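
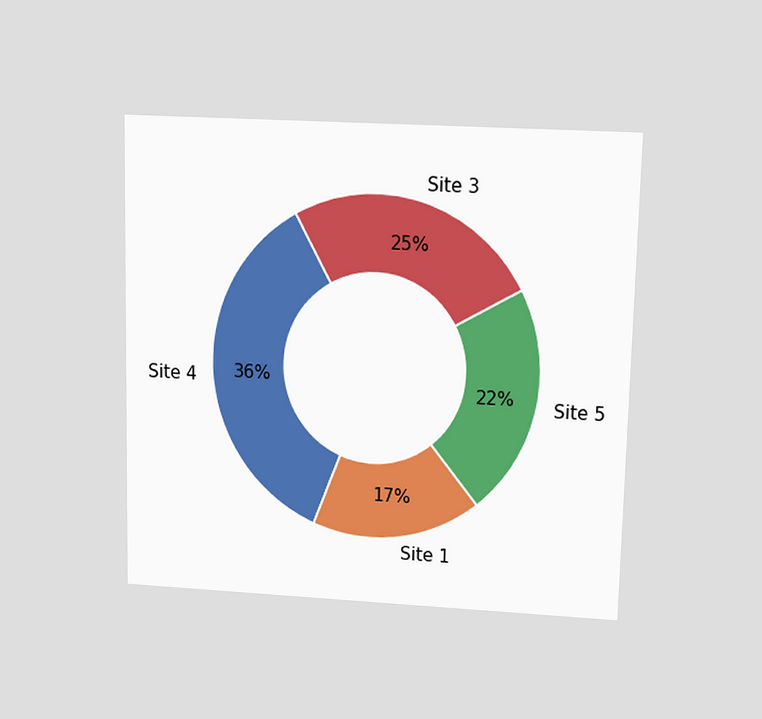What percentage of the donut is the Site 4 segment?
The chart is viewed slightly from above. The Site 4 segment takes up 36% of the ring.

36%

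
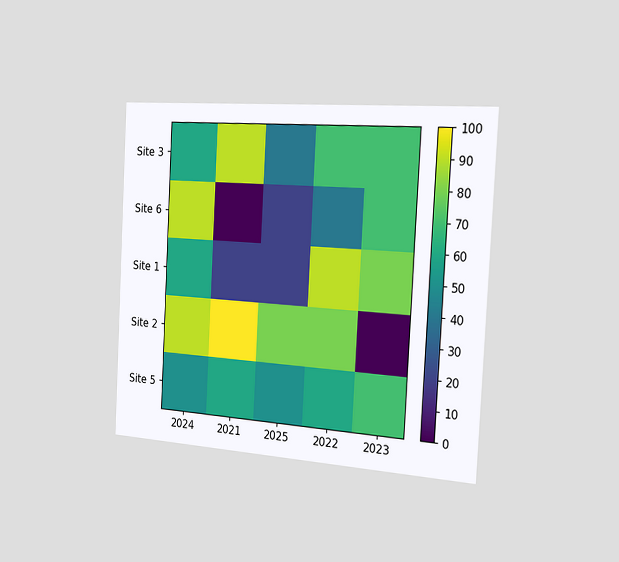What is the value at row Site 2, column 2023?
0

The chart is tilted about 3° clockwise and viewed slightly from the right. Matching cell (Site 2, 2023) against the colorbar gives 0.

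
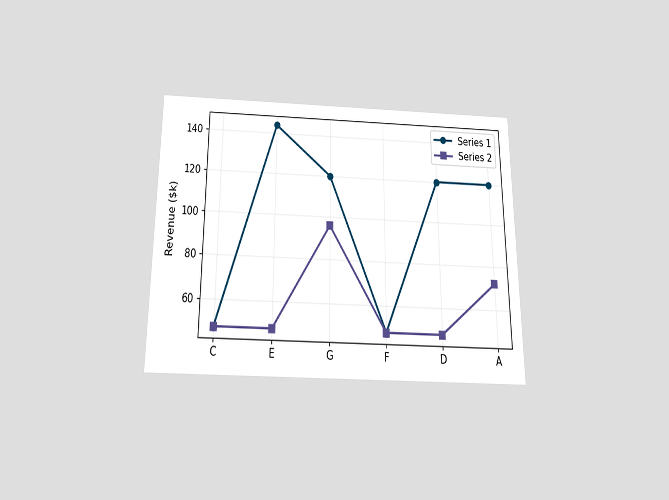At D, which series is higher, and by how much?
The chart is viewed slightly from below. At D, Series 1 sits above the other line by $72k.

Series 1, by $72k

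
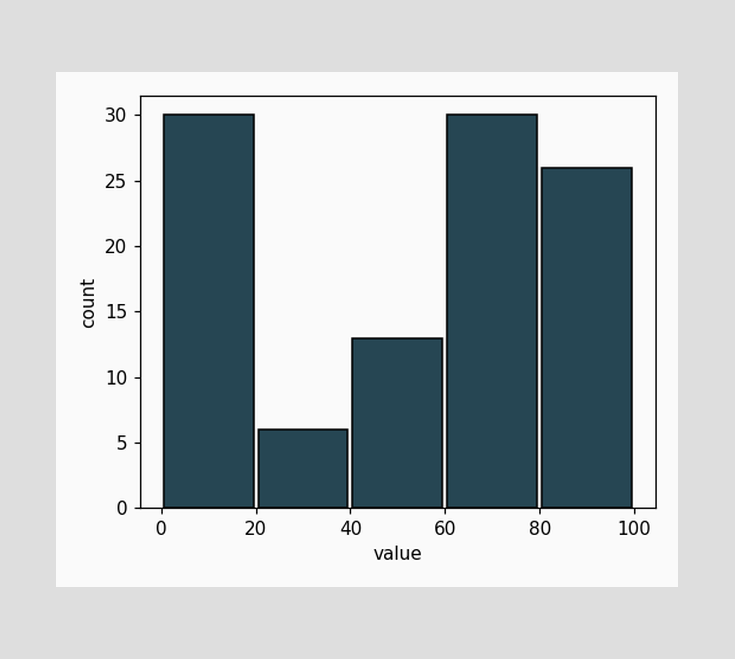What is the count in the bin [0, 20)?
The [0, 20) bin has height 30.

30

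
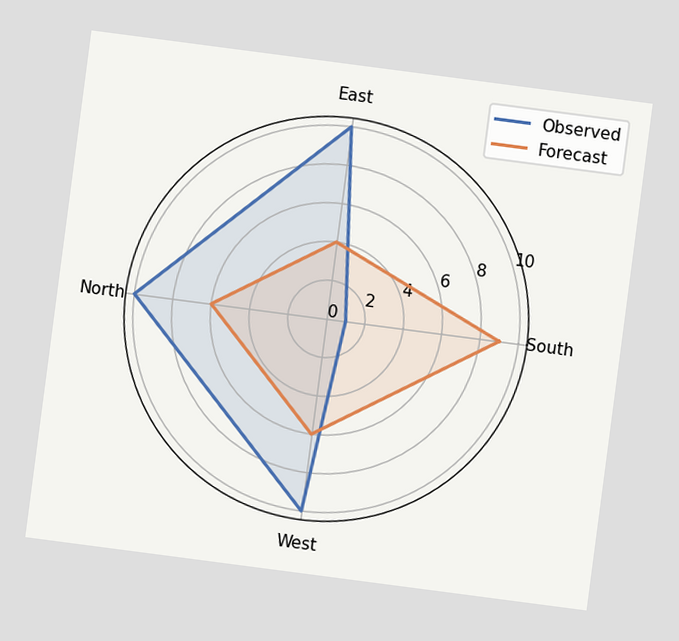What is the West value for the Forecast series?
The chart is tilted about 7° clockwise. On the West axis, Forecast reaches 6.

6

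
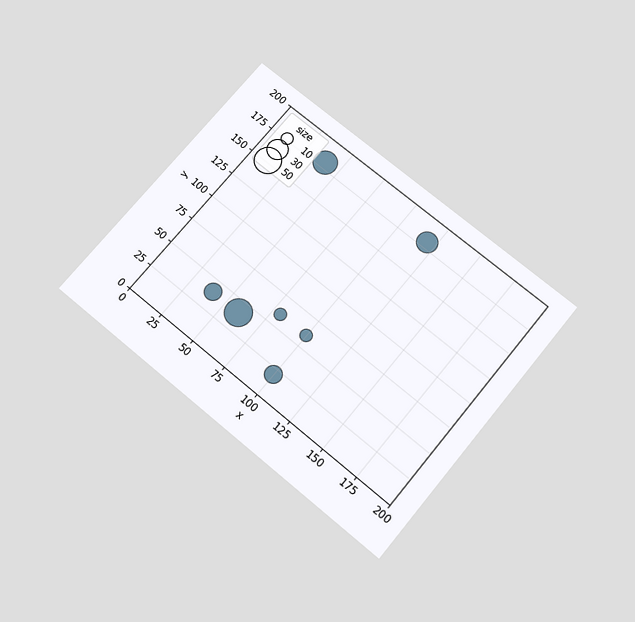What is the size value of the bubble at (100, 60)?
10

The chart is tilted about 40° clockwise and viewed slightly from below. Matching the bubble at (100, 60) against the size legend gives 10.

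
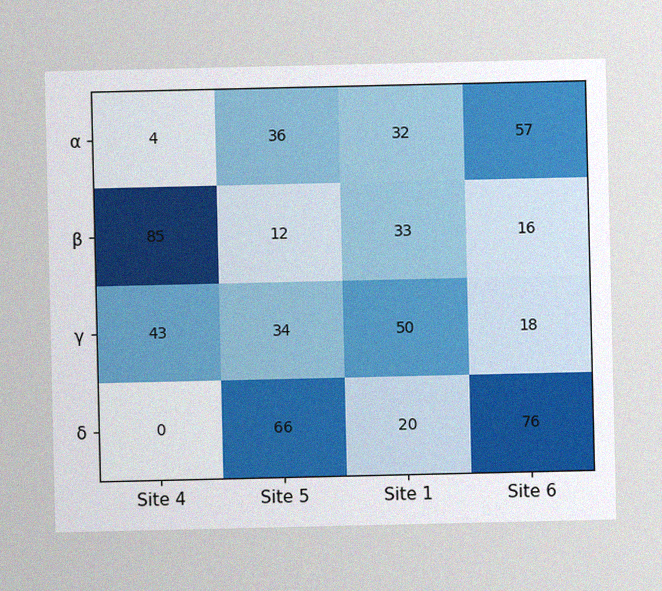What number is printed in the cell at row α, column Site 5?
The image has some photo noise and uneven lighting. The (α, Site 5) cell reads 36.

36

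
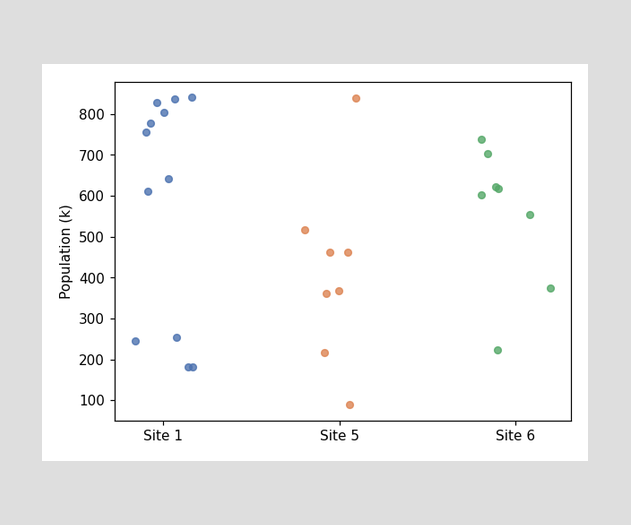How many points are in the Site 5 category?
8

Counting the markers in the Site 5 column gives 8.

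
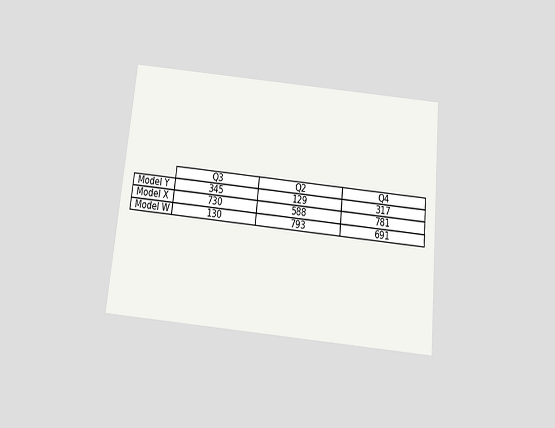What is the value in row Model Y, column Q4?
317

The chart is tilted about 6° clockwise and viewed slightly from below. The (Model Y, Q4) cell reads 317.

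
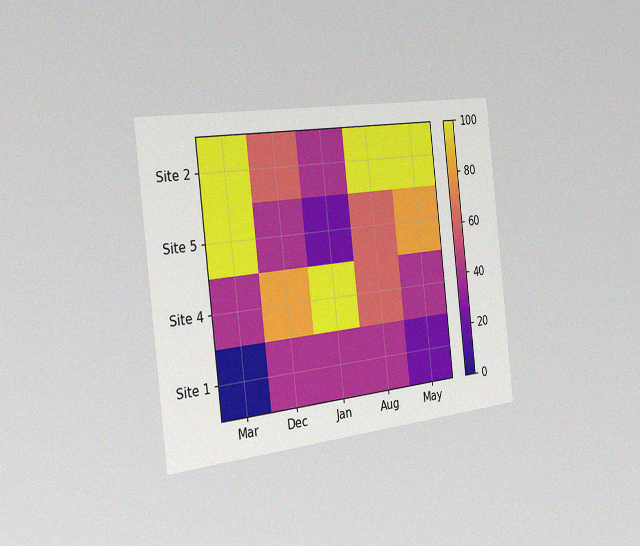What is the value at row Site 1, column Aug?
The chart is tilted about 6° counter-clockwise and viewed slightly from the left, with some photo noise. Matching cell (Site 1, Aug) against the colorbar gives 40.

40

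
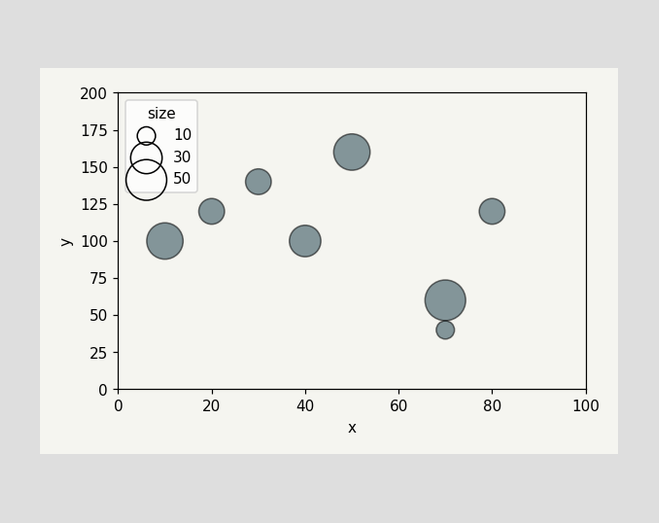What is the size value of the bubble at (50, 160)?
40

Matching the bubble at (50, 160) against the size legend gives 40.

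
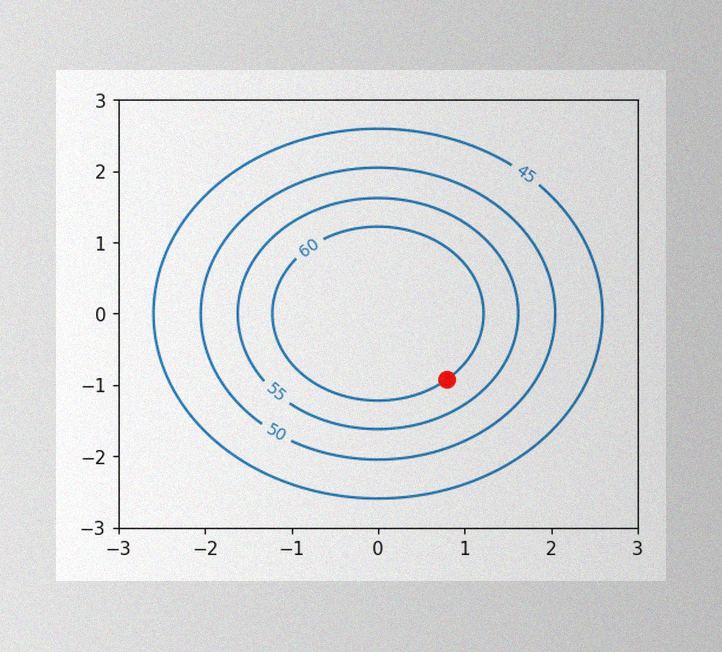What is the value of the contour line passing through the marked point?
The image has some photo noise and uneven lighting. The marked point sits on the contour labelled 60.

60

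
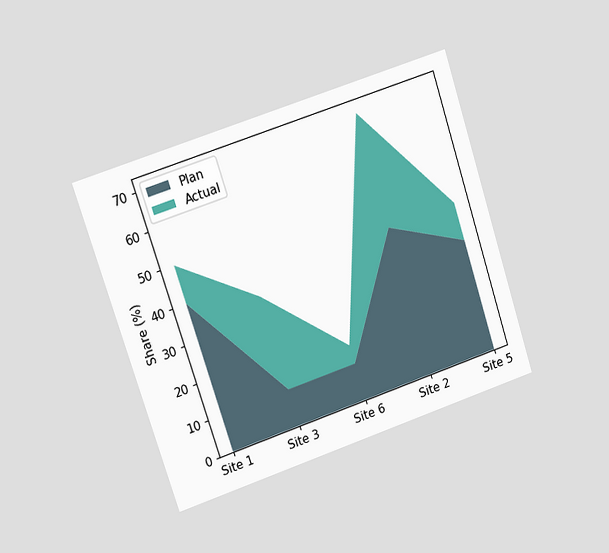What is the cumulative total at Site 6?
15%

The chart is tilted about 18° counter-clockwise and viewed at a slight angle. The stacked total at Site 6 reaches 15%.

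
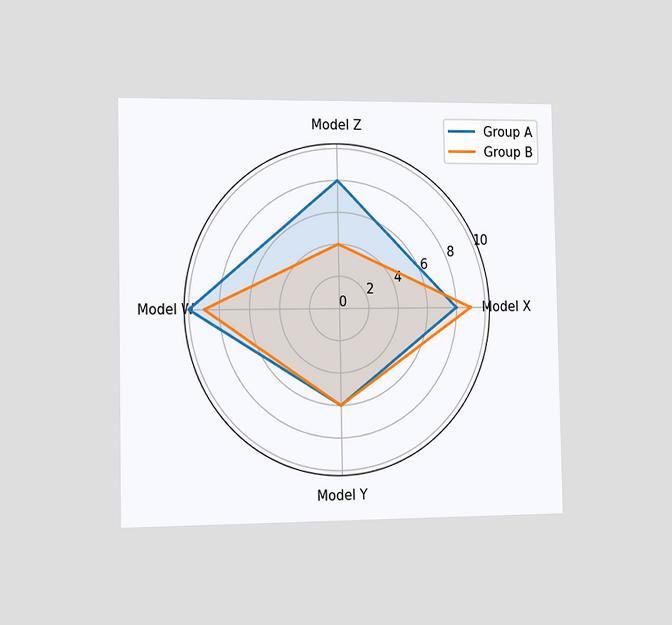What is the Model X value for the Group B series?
The chart is viewed slightly from the left. On the Model X axis, Group B reaches 9.

9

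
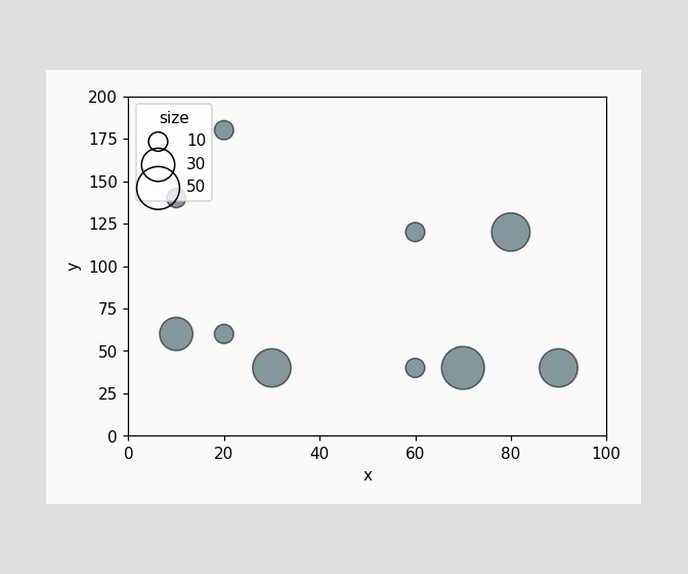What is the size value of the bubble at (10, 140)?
10

Matching the bubble at (10, 140) against the size legend gives 10.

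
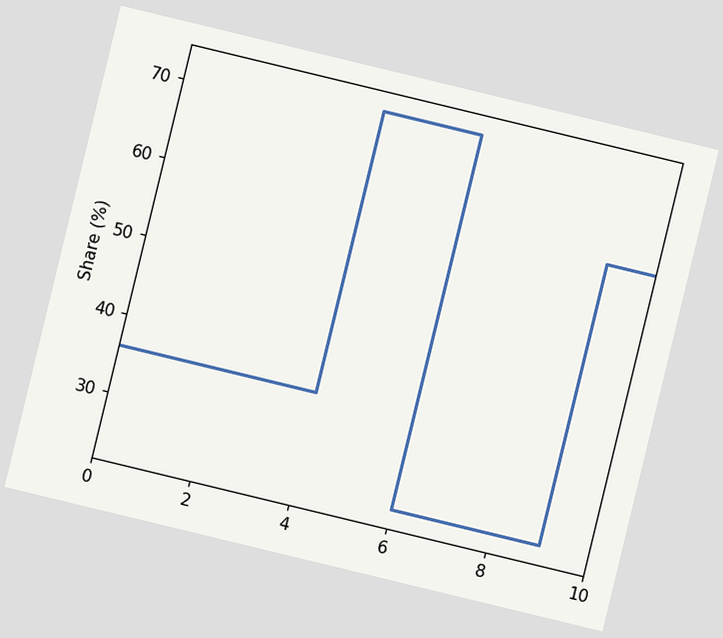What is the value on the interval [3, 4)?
The chart is tilted about 14° clockwise. On [3, 4) the step sits at 36%.

36%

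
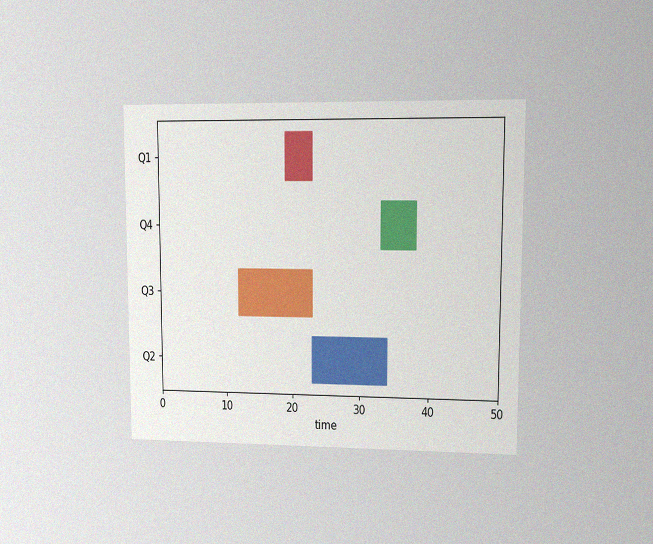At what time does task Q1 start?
19

The chart is viewed at a slight angle, with some photo noise. The Q1 bar begins at t=19.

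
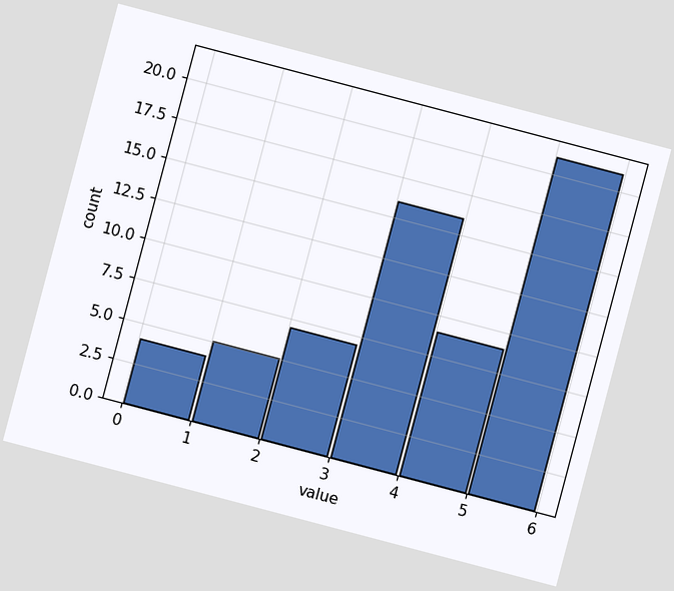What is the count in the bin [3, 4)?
The chart is tilted about 15° clockwise. The [3, 4) bin has height 16.

16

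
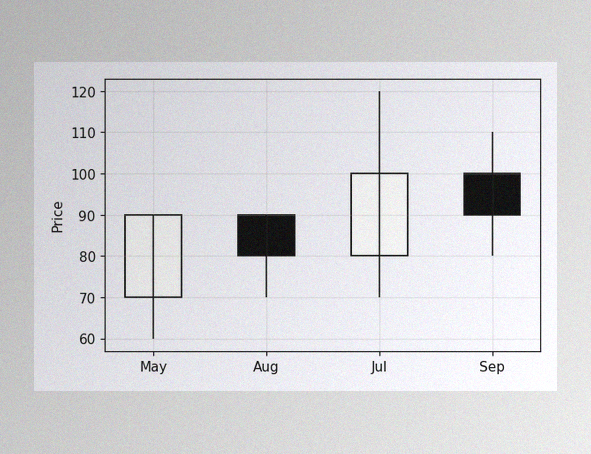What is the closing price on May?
90

The image has some photo noise and uneven lighting. The May candle closes at 90.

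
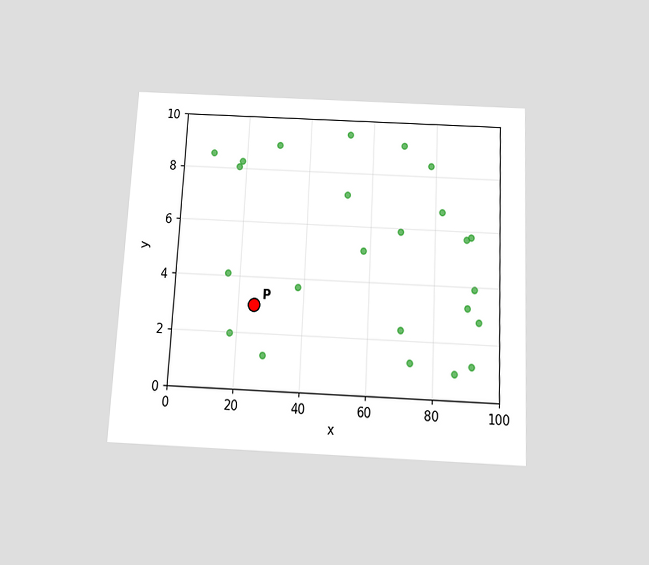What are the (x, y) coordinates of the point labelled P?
The chart is tilted about 3° clockwise and viewed slightly from below. Following the gridlines from P to each axis, P sits at (25, 3).

(25, 3)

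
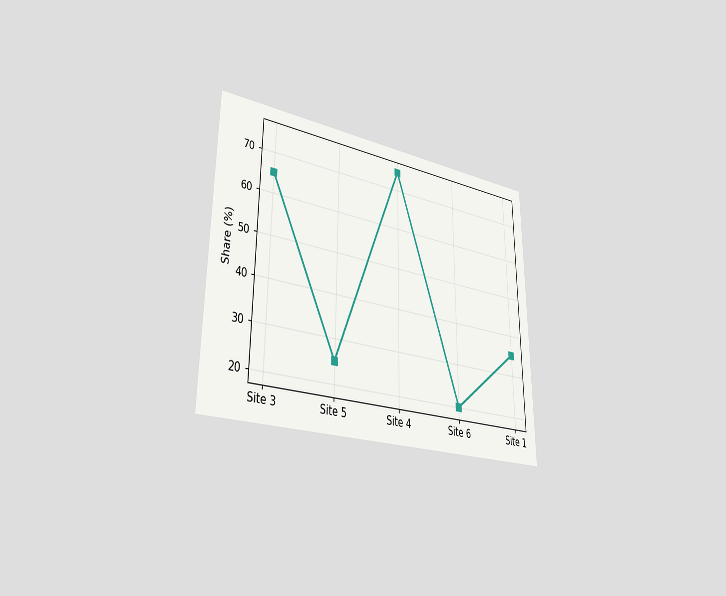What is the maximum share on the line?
75%

The chart is viewed slightly from the left. The highest point is at Site 4, and reading across to the y-axis gives 75%.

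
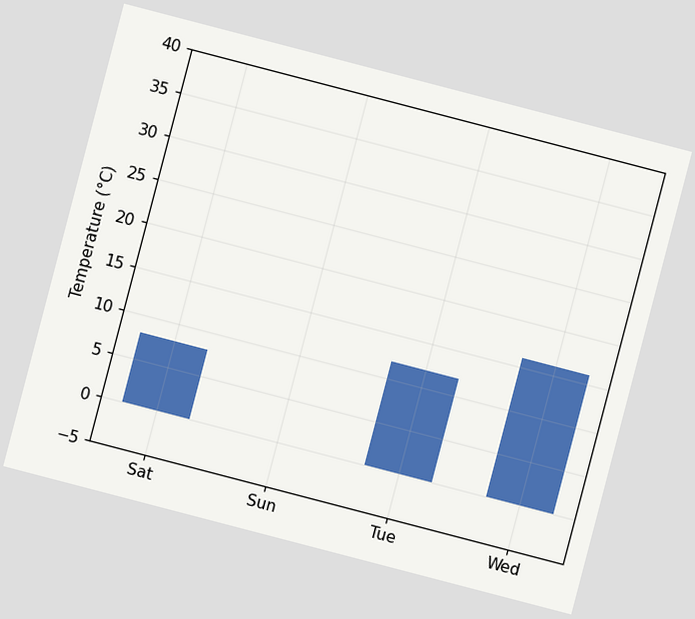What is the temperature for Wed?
16°C

The chart is tilted about 15° clockwise. Reading along the chart's y-axis, the Wed bar reaches 16°C.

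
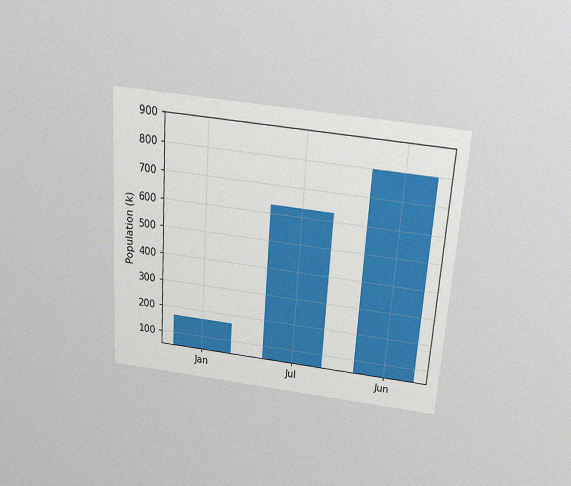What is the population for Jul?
630k

The chart is tilted about 4° clockwise and viewed slightly from above, with some photo noise. Reading along the chart's y-axis, the Jul bar reaches 630k.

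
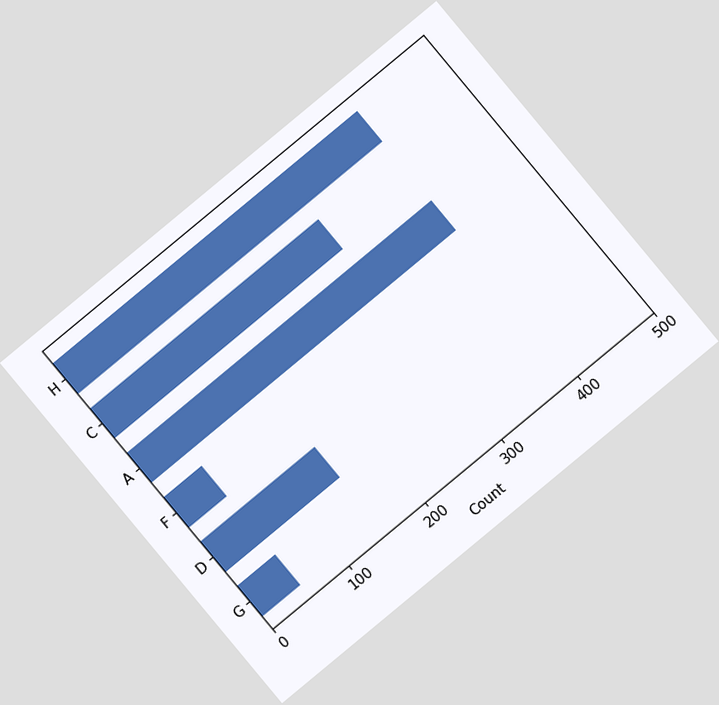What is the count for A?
The chart is tilted about 40° counter-clockwise. Reading along the chart's x-axis, the A bar reaches 400.

400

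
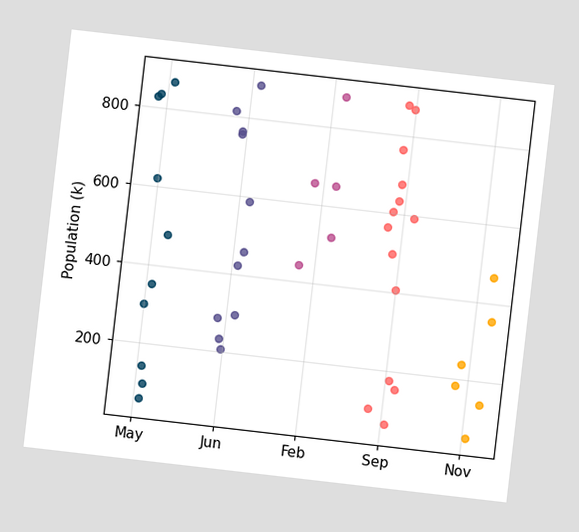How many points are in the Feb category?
5

The chart is tilted about 7° clockwise. Counting the markers in the Feb column gives 5.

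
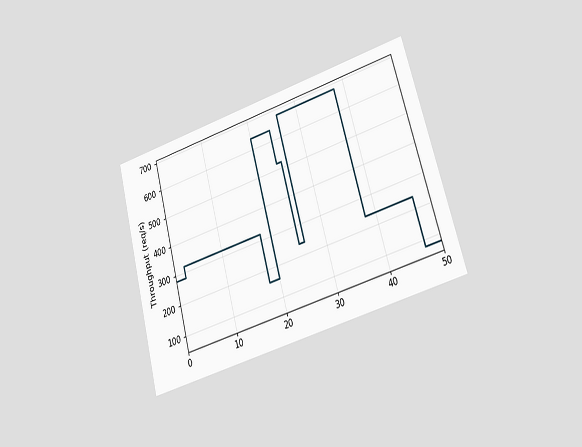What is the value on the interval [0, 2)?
The chart is tilted about 16° counter-clockwise and viewed at a slight angle. On [0, 2) the step sits at 280req/s.

280req/s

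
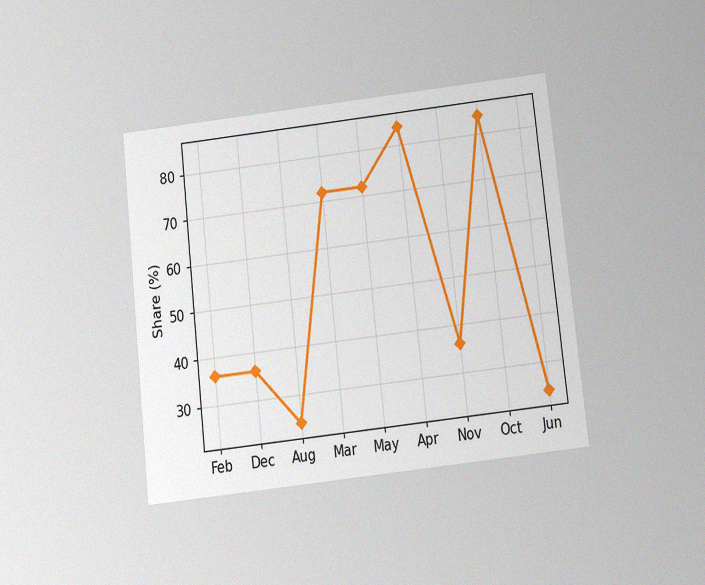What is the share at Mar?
The chart is tilted about 6° counter-clockwise and viewed slightly from below, with some photo noise. At Mar, the line is at 72%.

72%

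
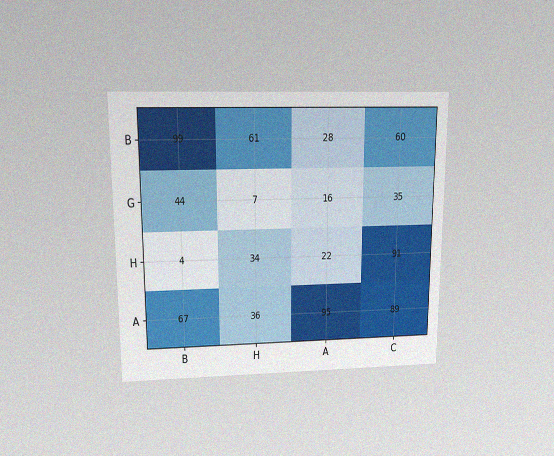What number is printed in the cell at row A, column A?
95

The chart is viewed slightly from above, with some photo noise. The (A, A) cell reads 95.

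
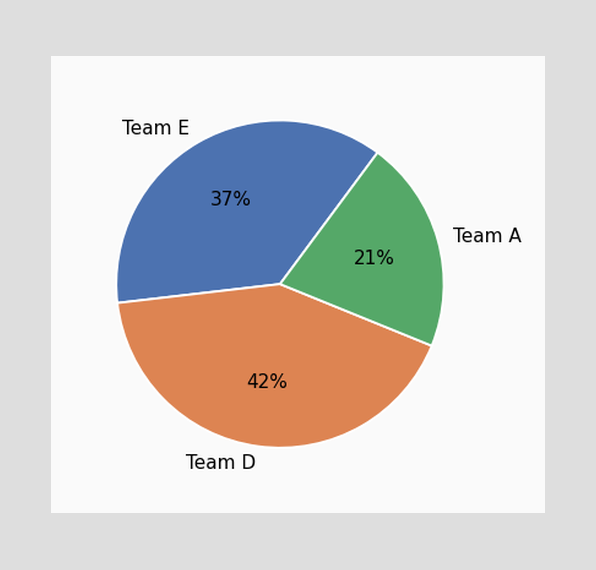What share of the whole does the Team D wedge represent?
The Team D slice takes up 42% of the pie.

42%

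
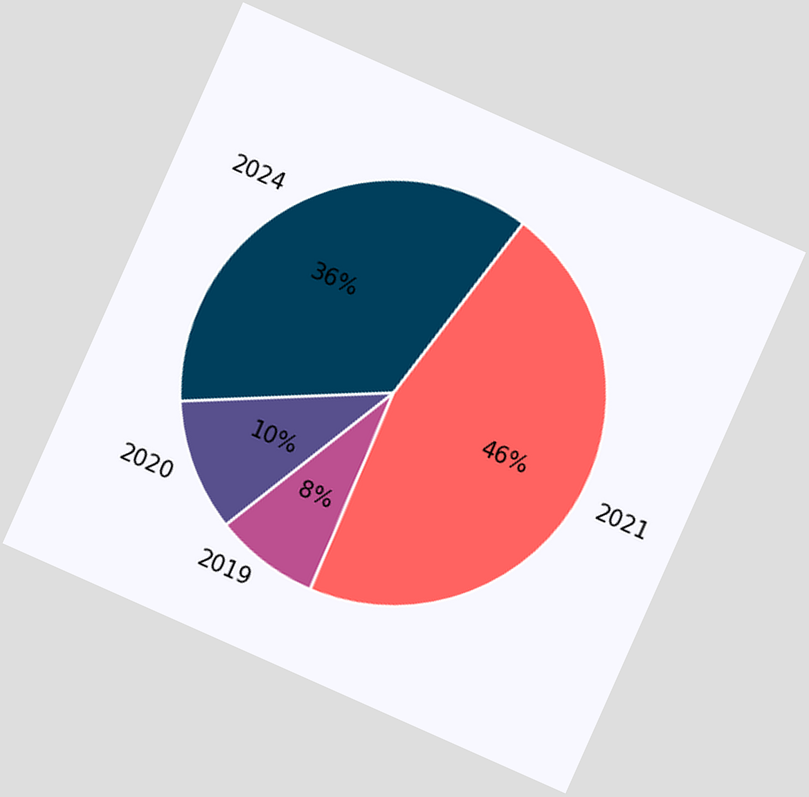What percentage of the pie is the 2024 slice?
36%

The chart is tilted about 24° clockwise. The 2024 slice takes up 36% of the pie.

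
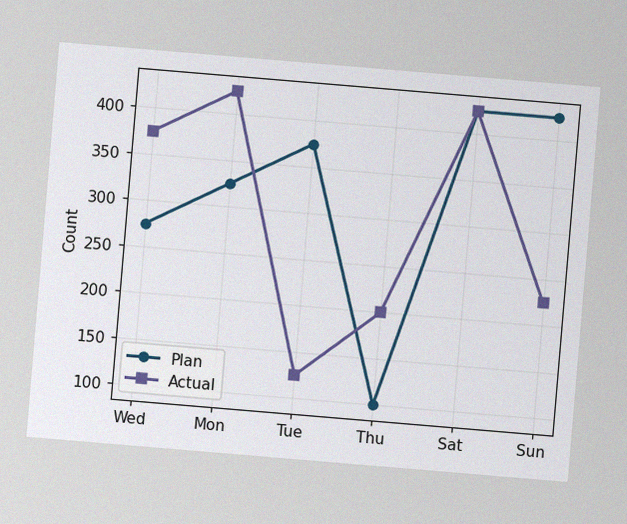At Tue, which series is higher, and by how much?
Plan, by 250

The chart is tilted about 5° clockwise, with some photo noise. At Tue, Plan sits above the other line by 250.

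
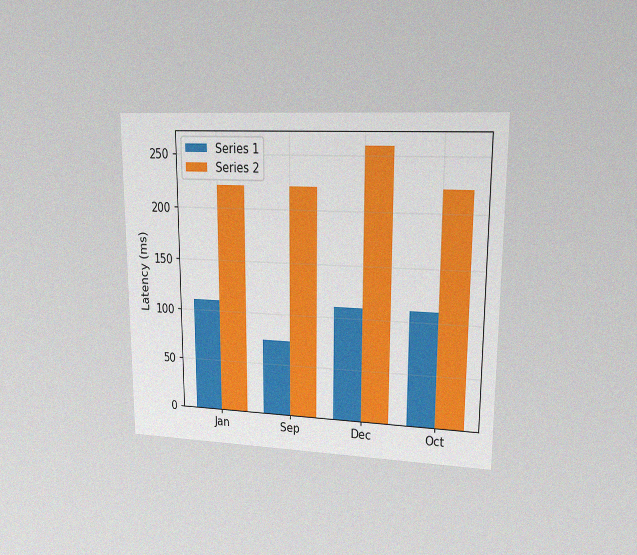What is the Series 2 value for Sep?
The chart is viewed at a slight angle, with some photo noise. The Series 2 bar at Sep reaches 222ms on the y-axis.

222ms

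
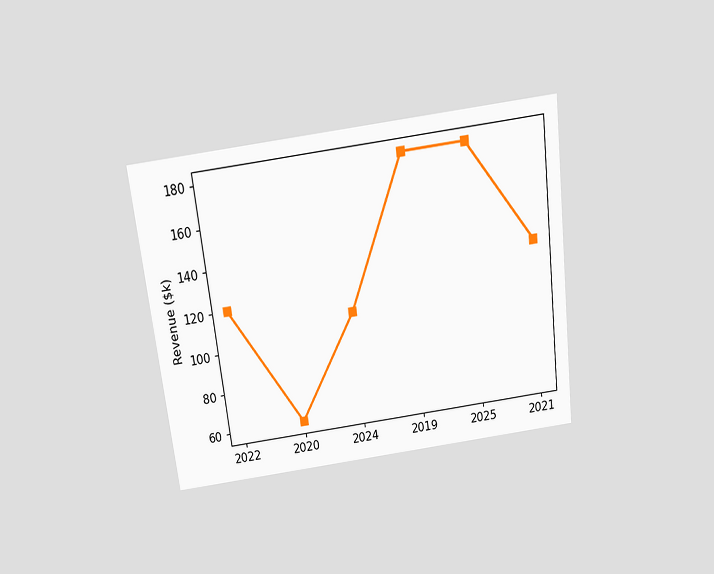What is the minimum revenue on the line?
The chart is tilted about 7° counter-clockwise and viewed slightly from above. The lowest point is at 2020, and reading across to the y-axis gives $60k.

$60k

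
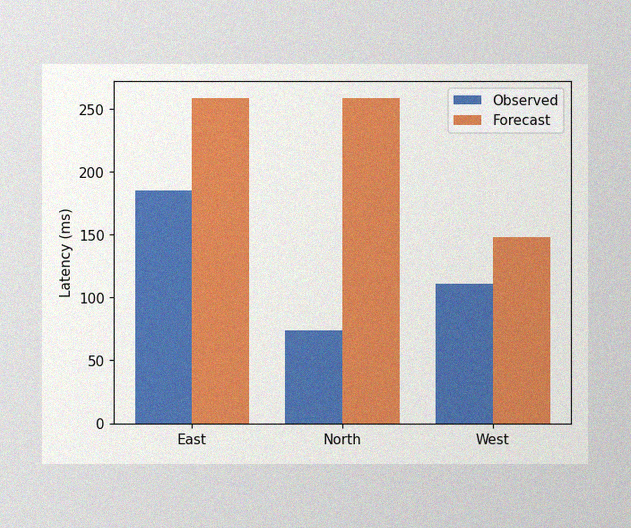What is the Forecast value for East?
The image has some photo noise and uneven lighting. The Forecast bar at East reaches 259ms on the y-axis.

259ms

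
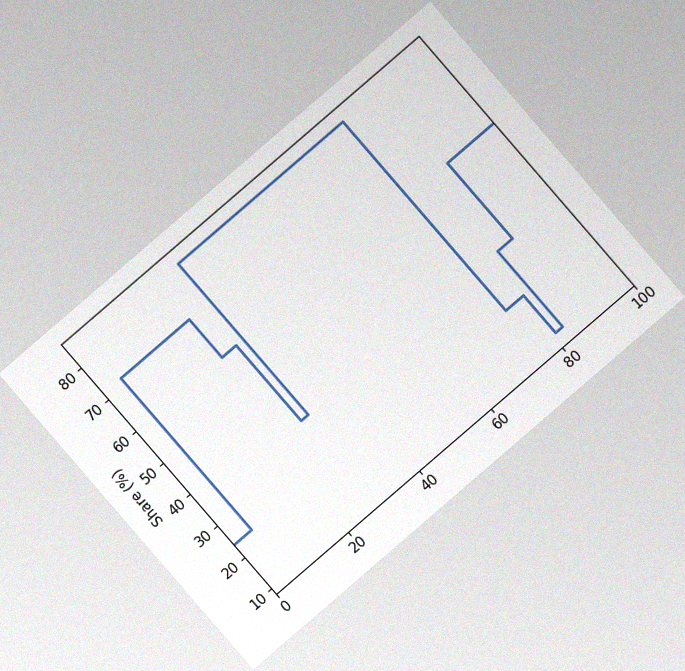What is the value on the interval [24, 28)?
60%

The chart is tilted about 41° counter-clockwise, with some photo noise. On [24, 28) the step sits at 60%.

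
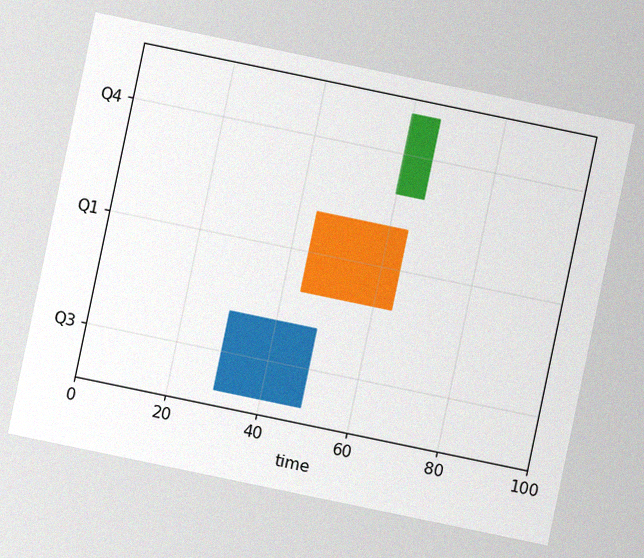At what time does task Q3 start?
The chart is tilted about 12° clockwise, with some photo noise. The Q3 bar begins at t=30.

30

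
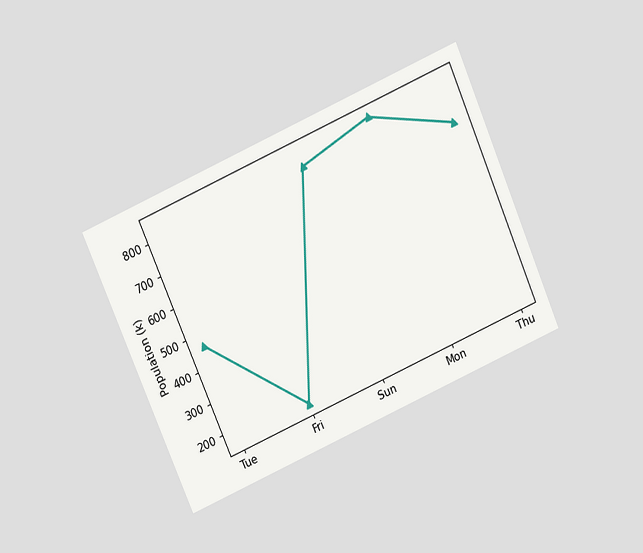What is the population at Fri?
168k

The chart is tilted about 24° counter-clockwise and viewed slightly from above. At Fri, the line is at 168k.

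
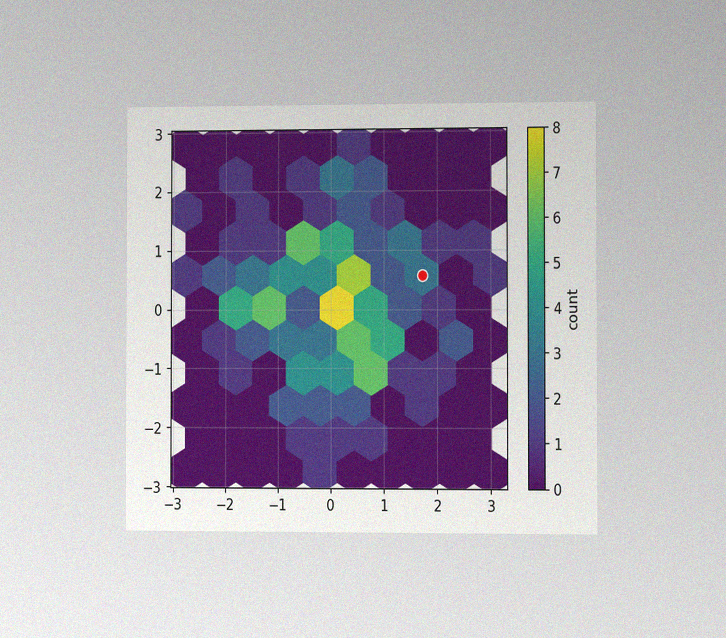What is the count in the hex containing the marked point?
3

The chart is viewed slightly from the right, with some photo noise. The marked hex reads 3 on the colorbar.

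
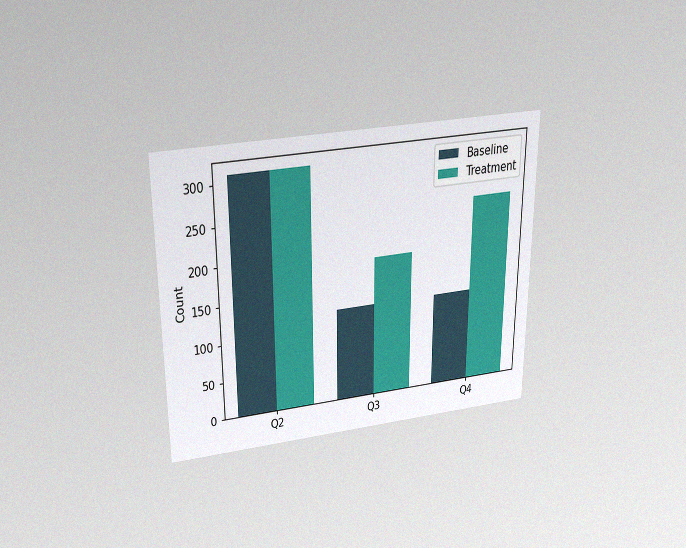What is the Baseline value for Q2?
310

The chart is viewed slightly from above, with some photo noise. The Baseline bar at Q2 reaches 310 on the y-axis.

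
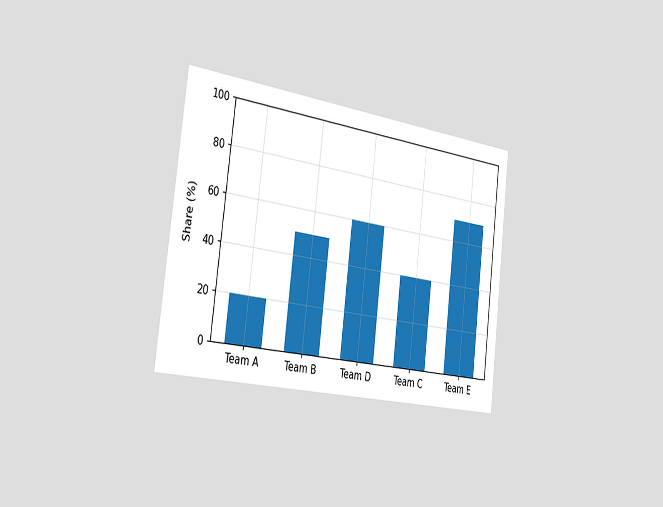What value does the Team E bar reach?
70%

The chart is tilted about 7° clockwise and viewed slightly from the left. Reading along the chart's y-axis, the Team E bar reaches 70%.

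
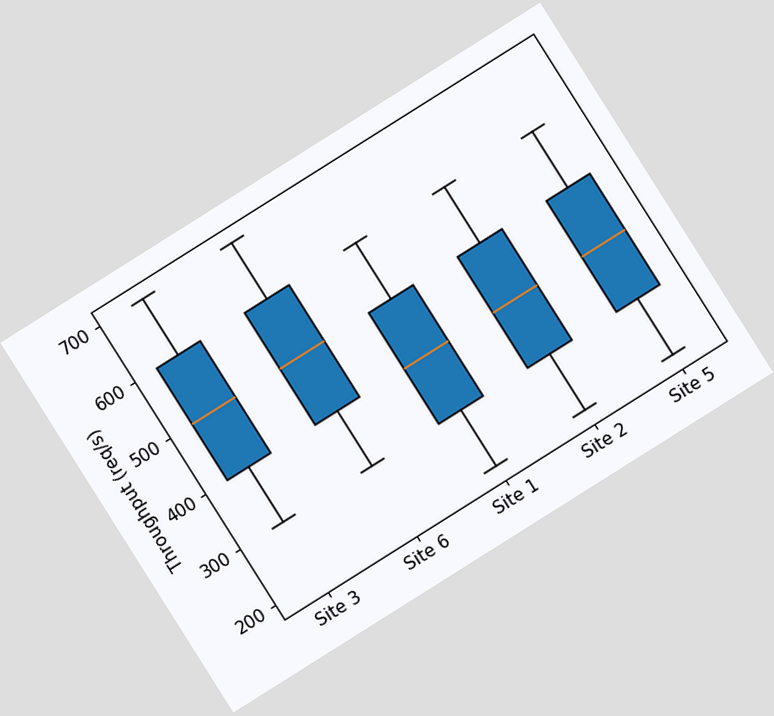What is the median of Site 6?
The chart is tilted about 32° counter-clockwise. The median line in the Site 6 box sits at 500req/s.

500req/s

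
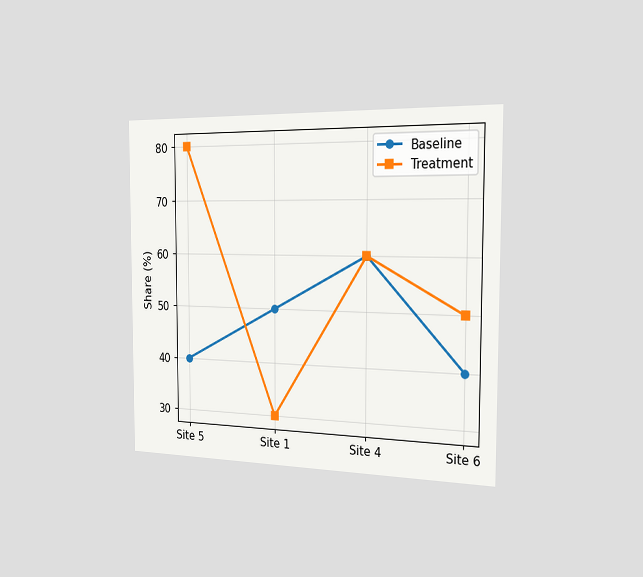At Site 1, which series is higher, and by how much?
The chart is viewed slightly from the right. At Site 1, Baseline sits above the other line by 20%.

Baseline, by 20%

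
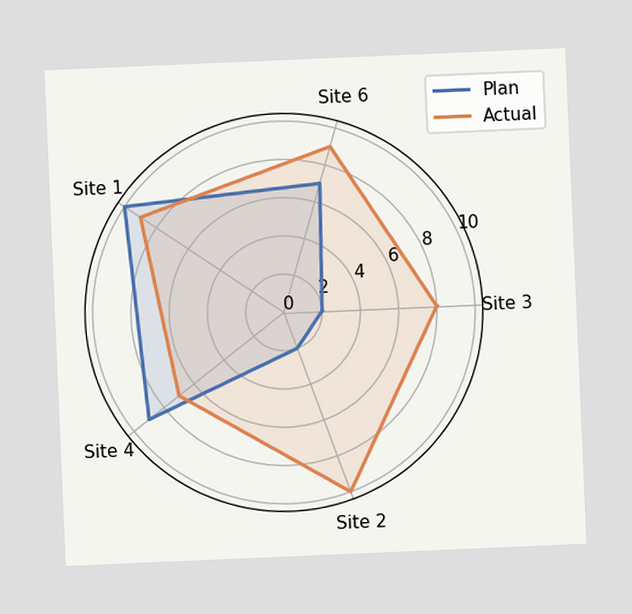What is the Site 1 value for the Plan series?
10

The chart is tilted about 2° counter-clockwise. On the Site 1 axis, Plan reaches 10.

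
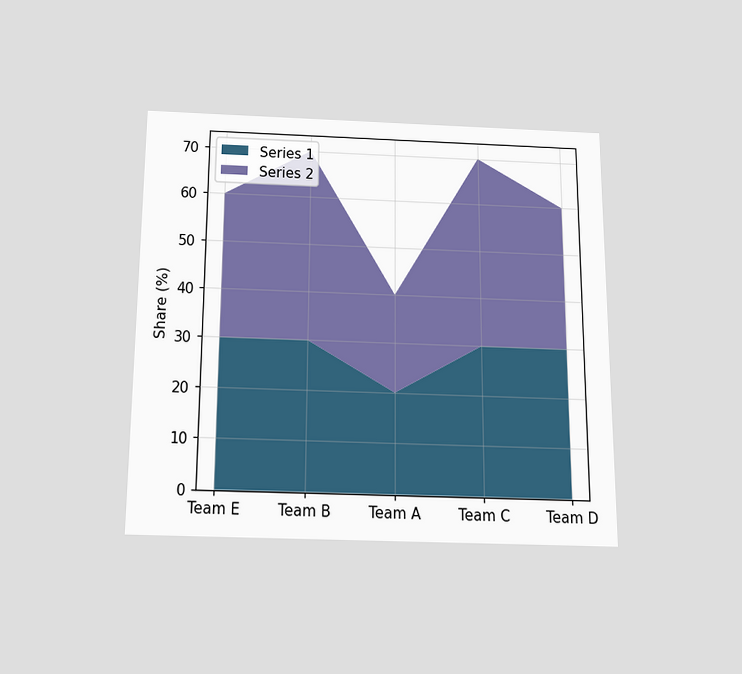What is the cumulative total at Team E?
60%

The chart is viewed slightly from below. The stacked total at Team E reaches 60%.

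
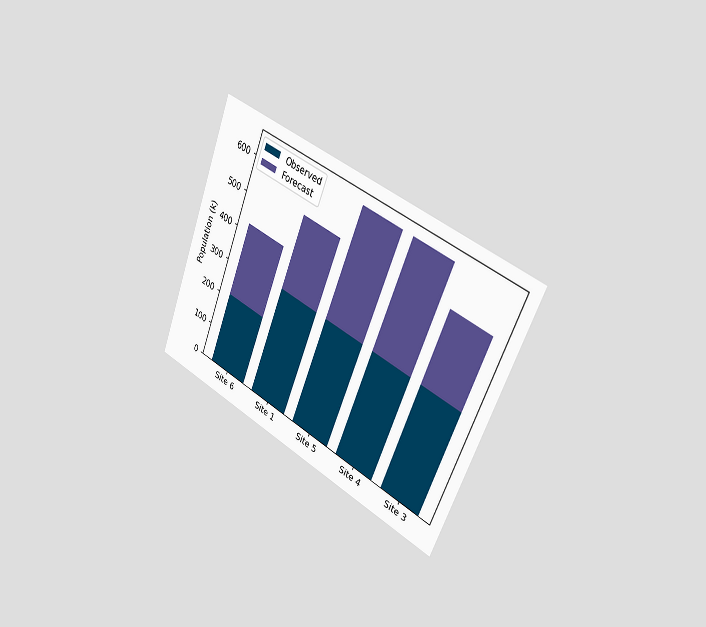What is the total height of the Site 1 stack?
530k

The chart is tilted about 22° clockwise and viewed slightly from the right. The Site 1 stack's top reaches 530k on the y-axis.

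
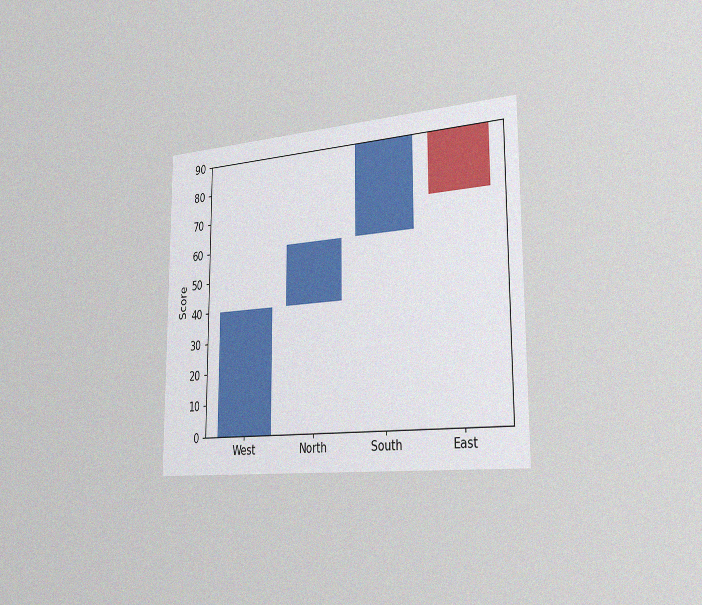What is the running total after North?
60

The chart is viewed slightly from the right, with some photo noise. After North the running total reaches 60.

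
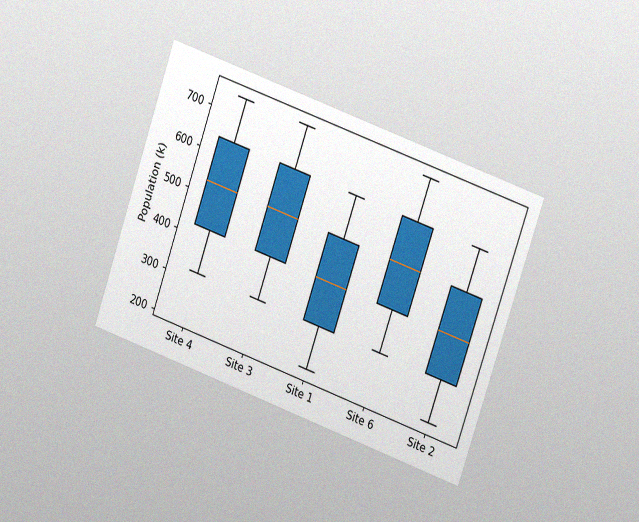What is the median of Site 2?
The chart is tilted about 19° clockwise and viewed at a slight angle, with some photo noise. The median line in the Site 2 box sits at 424k.

424k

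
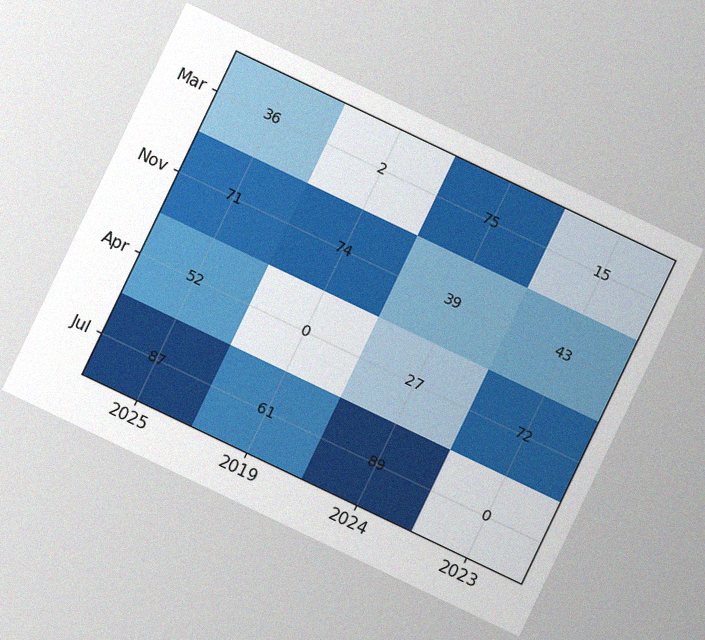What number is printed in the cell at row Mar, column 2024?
75

The chart is tilted about 26° clockwise, with some photo noise. The (Mar, 2024) cell reads 75.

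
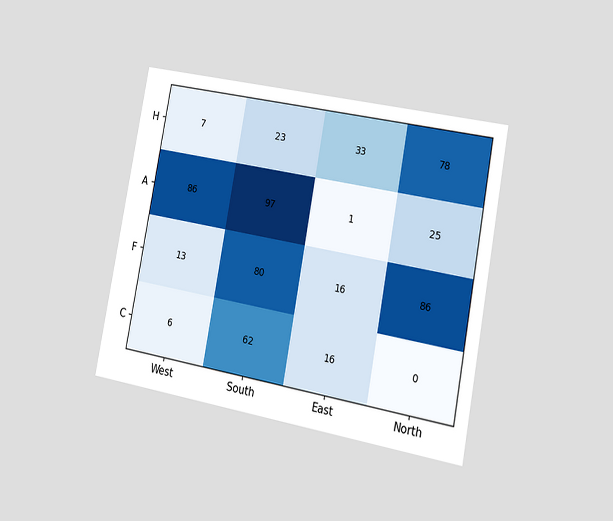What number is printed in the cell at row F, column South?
The chart is tilted about 10° clockwise and viewed at a slight angle. The (F, South) cell reads 80.

80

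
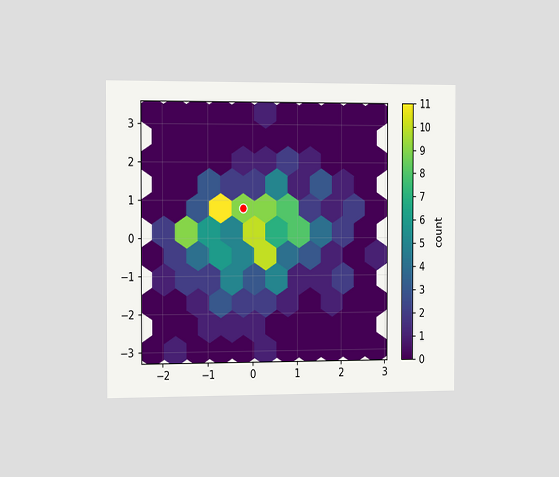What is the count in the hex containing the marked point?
9

The chart is viewed slightly from the left. The marked hex reads 9 on the colorbar.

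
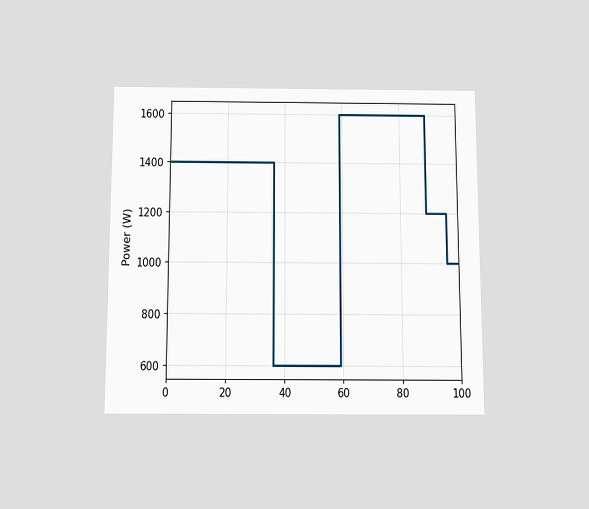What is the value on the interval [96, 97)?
The chart is viewed slightly from below. On [96, 97) the step sits at 1000W.

1000W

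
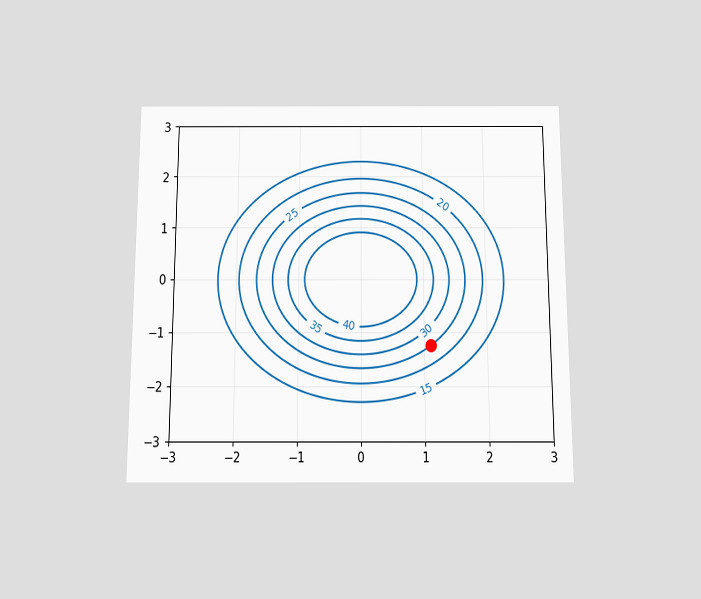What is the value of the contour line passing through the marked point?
25

The chart is viewed slightly from below. The marked point sits on the contour labelled 25.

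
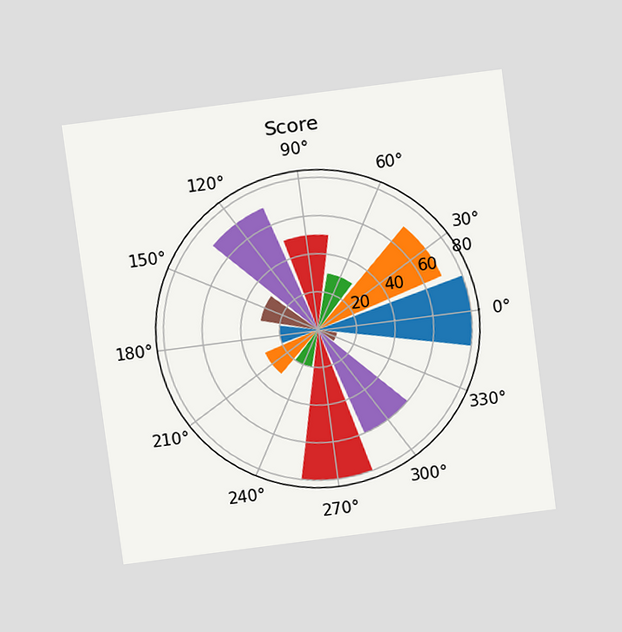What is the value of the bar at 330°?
The chart is tilted about 7° counter-clockwise and viewed slightly from above. The bar at 330° reaches 10 on the radial axis.

10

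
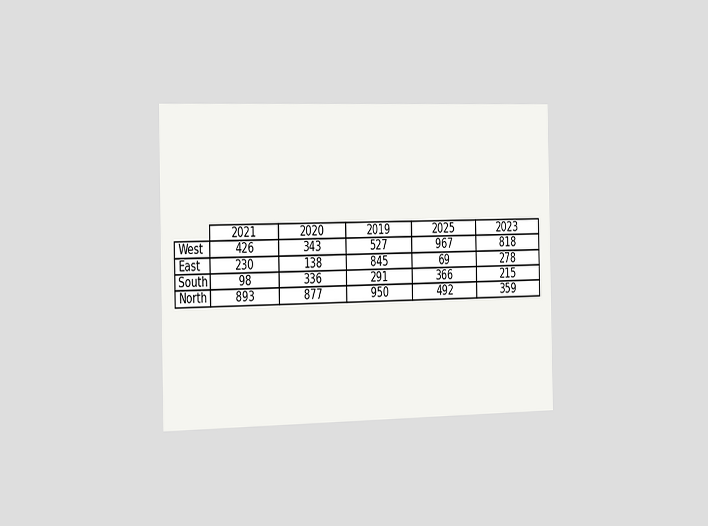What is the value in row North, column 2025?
The chart is viewed slightly from the left. The (North, 2025) cell reads 492.

492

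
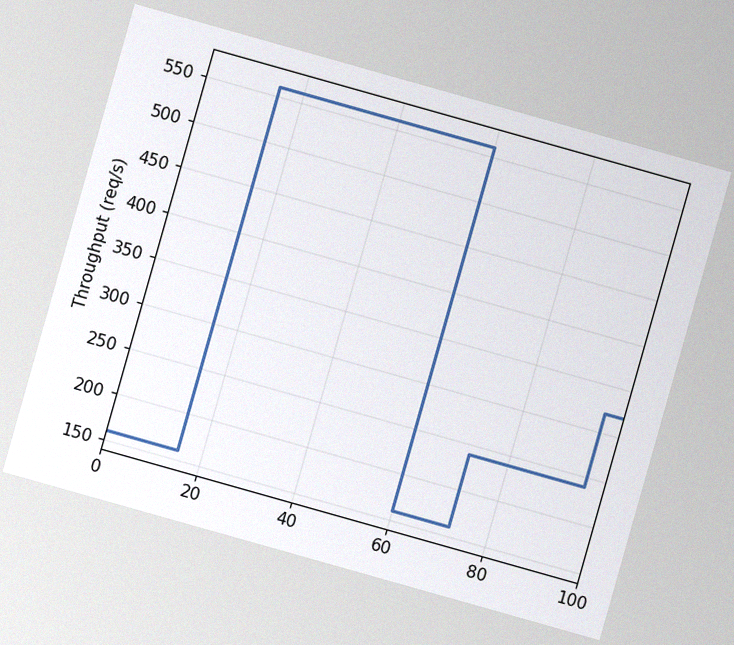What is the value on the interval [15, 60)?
The chart is tilted about 16° clockwise, with some photo noise. On [15, 60) the step sits at 560req/s.

560req/s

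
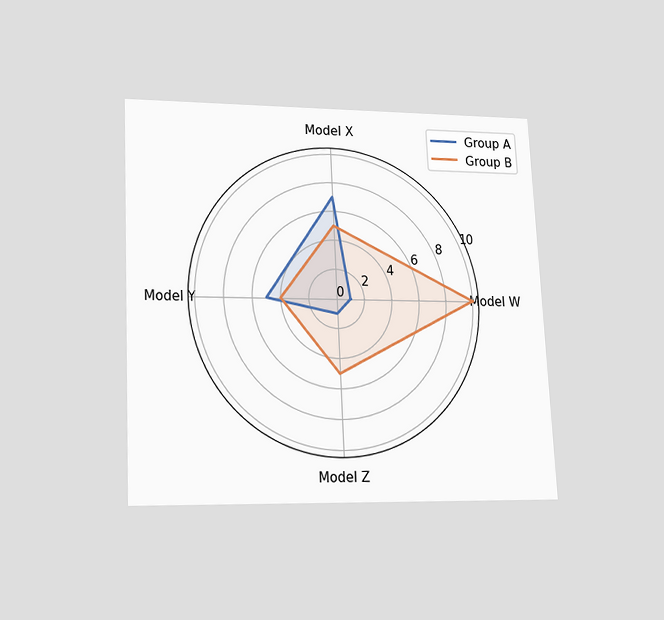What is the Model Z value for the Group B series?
5

The chart is tilted about 3° counter-clockwise and viewed slightly from below. On the Model Z axis, Group B reaches 5.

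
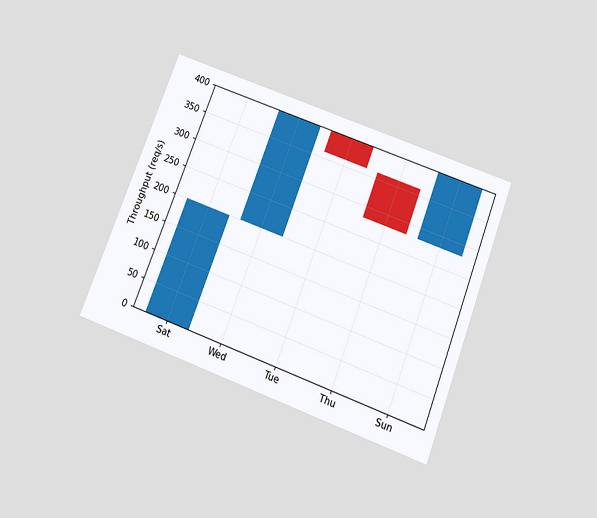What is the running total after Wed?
The chart is tilted about 21° clockwise and viewed slightly from below. After Wed the running total reaches 400req/s.

400req/s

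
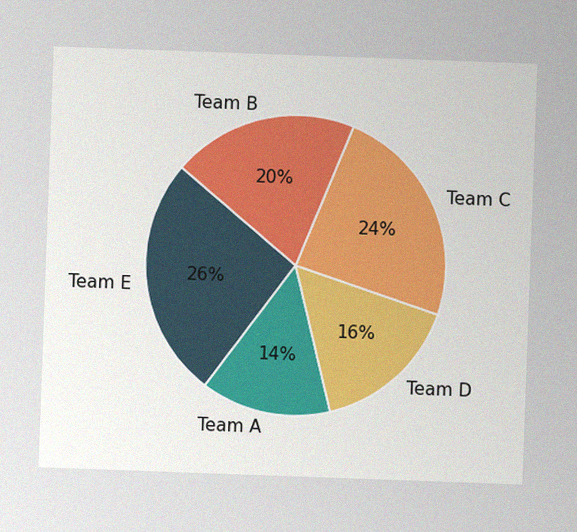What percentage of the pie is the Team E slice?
The chart is tilted about 2° clockwise, with some photo noise. The Team E slice takes up 26% of the pie.

26%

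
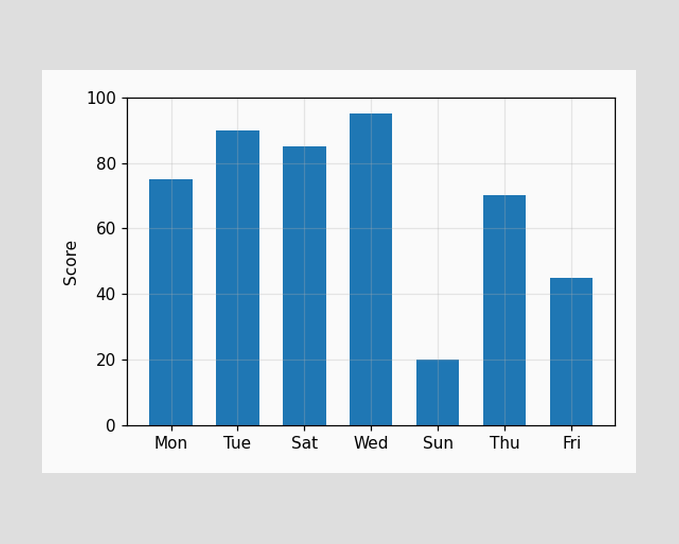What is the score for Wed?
Reading along the chart's y-axis, the Wed bar reaches 95.

95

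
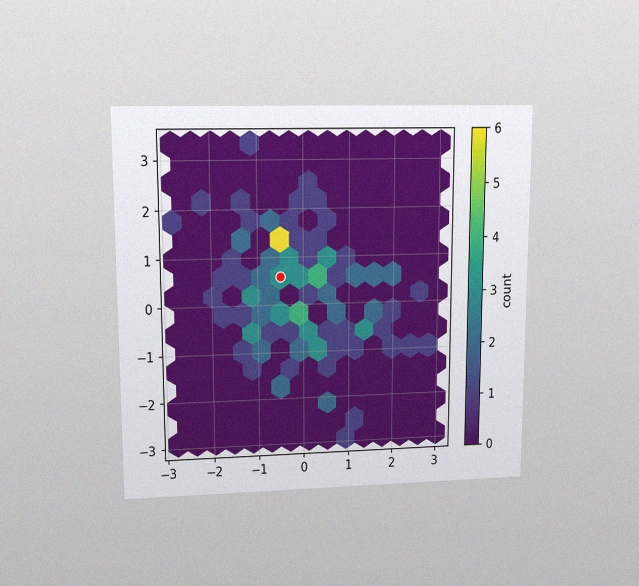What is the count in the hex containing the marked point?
The chart is viewed at a slight angle, with some photo noise. The marked hex reads 3 on the colorbar.

3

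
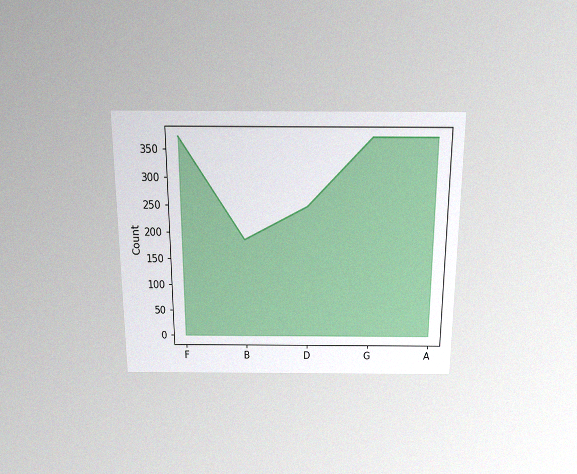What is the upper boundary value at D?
248

The chart is viewed slightly from above, with some photo noise. At D the upper boundary is at 248.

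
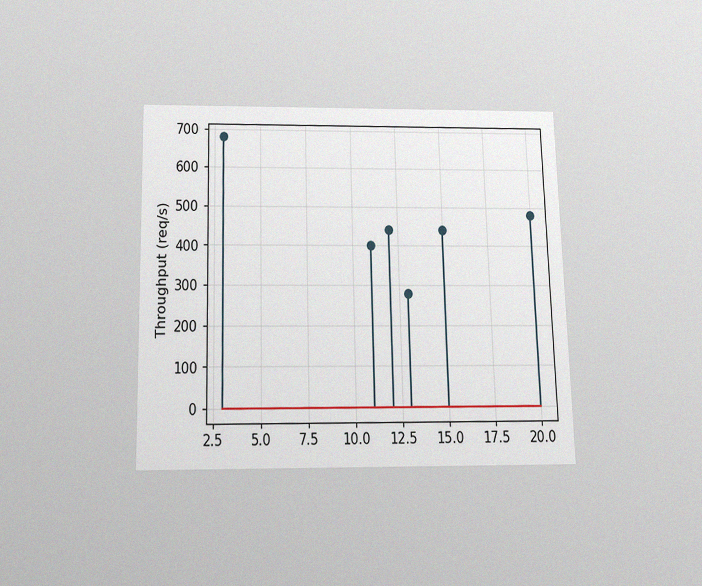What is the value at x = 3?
680req/s

The chart is viewed slightly from below, with some photo noise. The stem at x=3 reaches 680req/s.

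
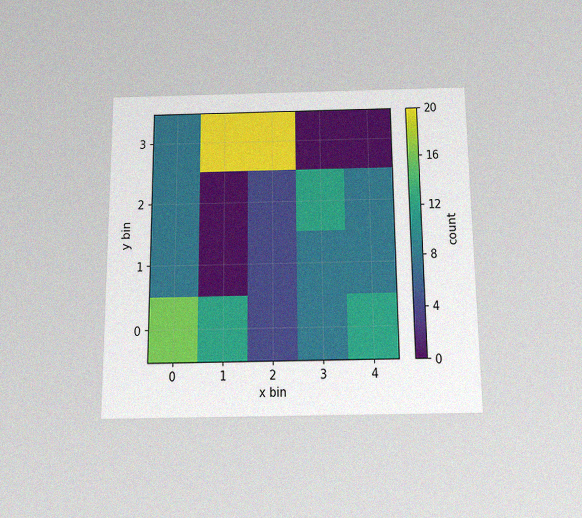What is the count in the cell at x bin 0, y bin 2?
The chart is viewed slightly from below, with some photo noise. Matching the cell (0, 2) against the colorbar gives 8.

8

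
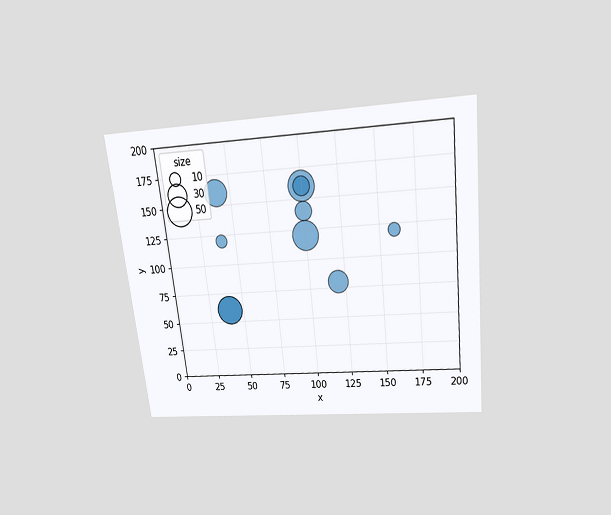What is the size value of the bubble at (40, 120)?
The chart is tilted about 6° counter-clockwise and viewed slightly from above. Matching the bubble at (40, 120) against the size legend gives 10.

10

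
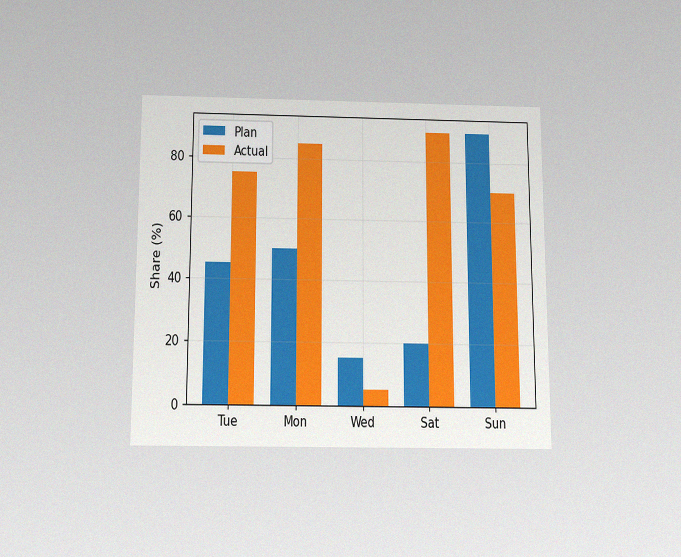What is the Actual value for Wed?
The chart is viewed slightly from below, with some photo noise. The Actual bar at Wed reaches 5% on the y-axis.

5%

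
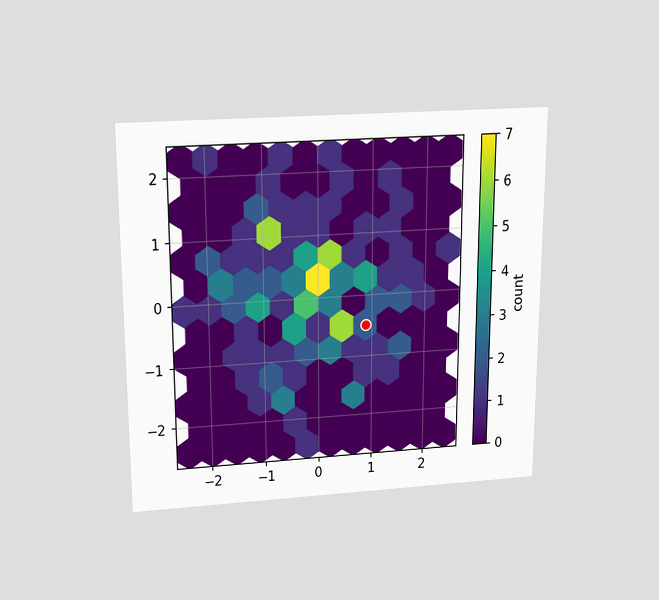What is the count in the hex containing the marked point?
2

The chart is viewed slightly from above. The marked hex reads 2 on the colorbar.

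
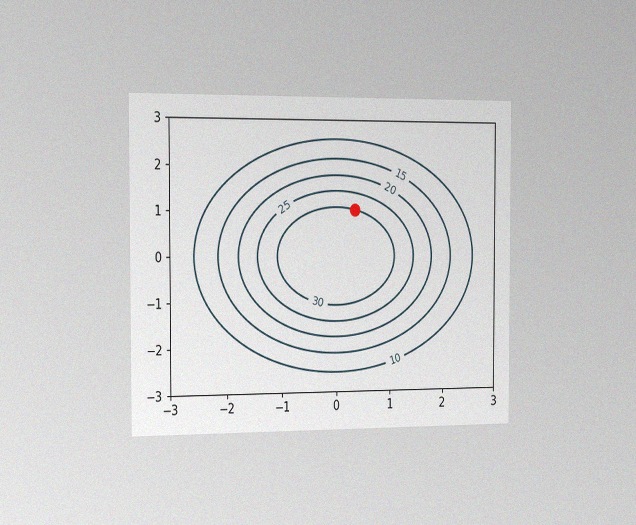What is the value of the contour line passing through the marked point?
30

The chart is viewed slightly from the left, with some photo noise. The marked point sits on the contour labelled 30.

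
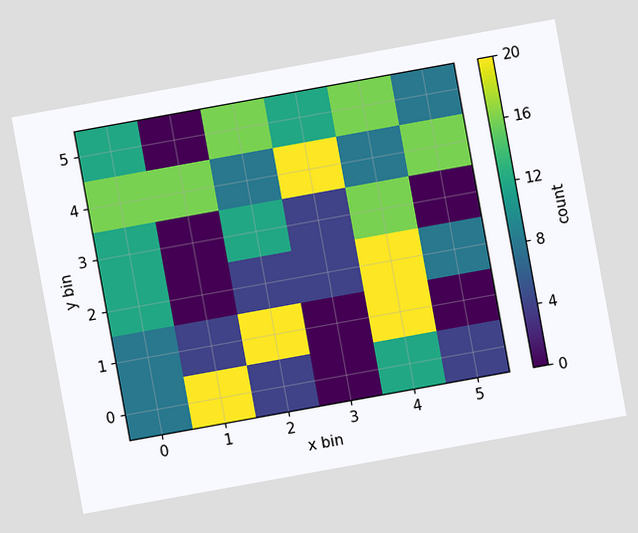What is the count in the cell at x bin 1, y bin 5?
The chart is tilted about 10° counter-clockwise. Matching the cell (1, 5) against the colorbar gives 0.

0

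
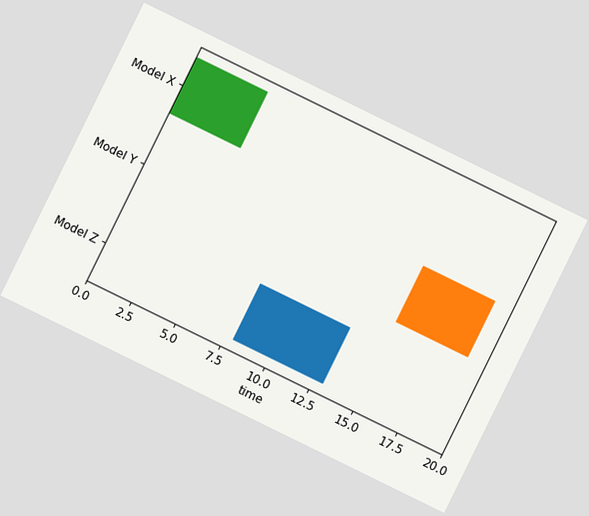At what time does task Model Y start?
The chart is tilted about 26° clockwise. The Model Y bar begins at t=15.

15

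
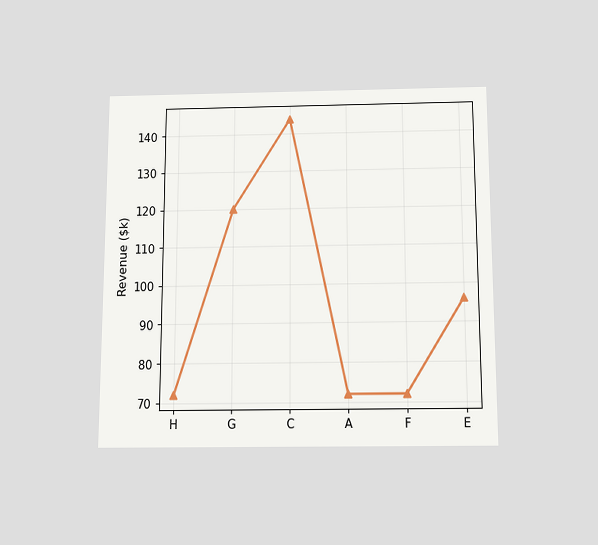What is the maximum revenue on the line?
The chart is viewed slightly from below. The highest point is at C, and reading across to the y-axis gives $144k.

$144k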